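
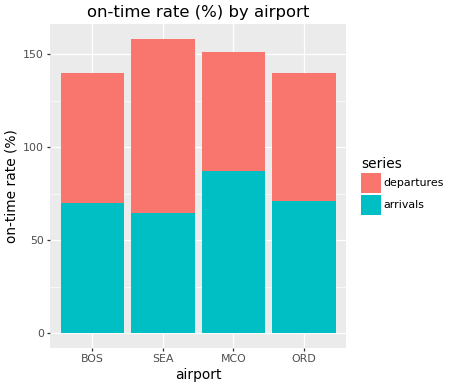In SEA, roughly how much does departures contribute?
≈ 100

departures top ≈ 160, bottom ≈ 60; segment ≈ 100.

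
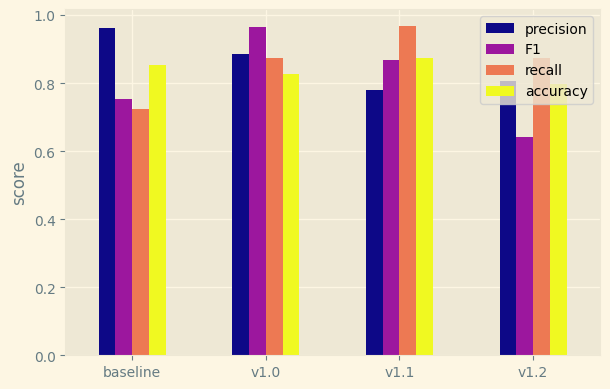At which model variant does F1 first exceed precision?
baseline: F1 ≈ 0.8 vs precision ≈ 1.0 (not yet); v1.0: F1 ≈ 1.0 vs precision ≈ 0.9 (first crossover).

v1.0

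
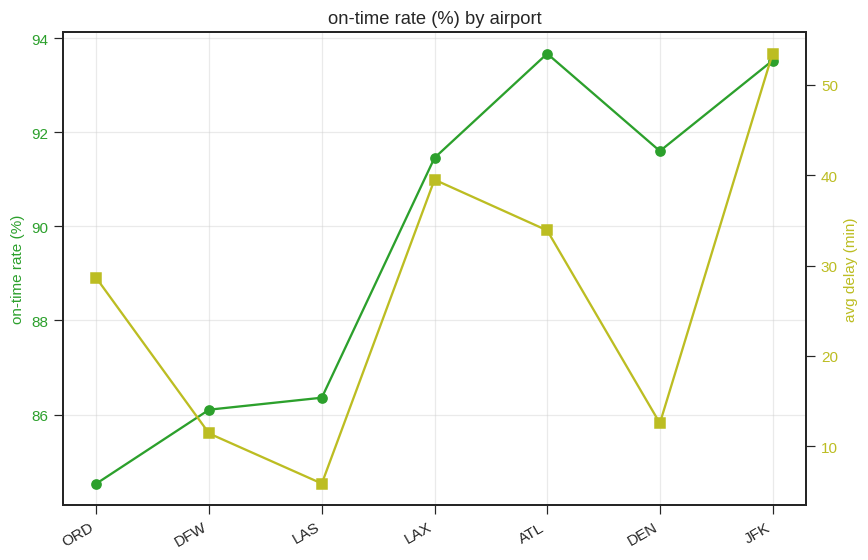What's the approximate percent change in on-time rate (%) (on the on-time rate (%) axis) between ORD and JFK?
≈ +10.6%

ORD ≈ 85, JFK ≈ 94; (94 − 85) / 85 ≈ +10.6%.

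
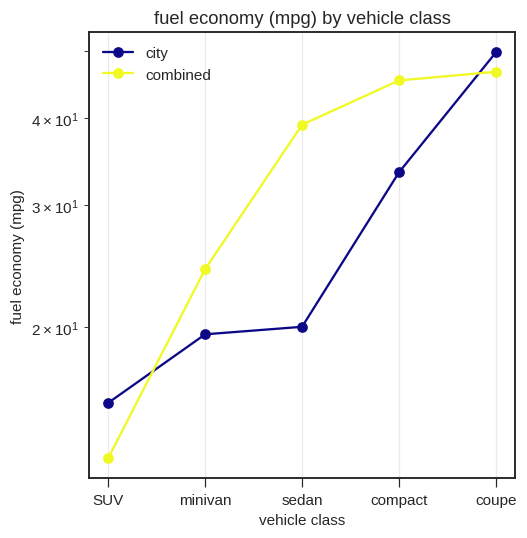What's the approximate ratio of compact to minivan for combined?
compact ≈ 45, minivan ≈ 25; 45/25 ≈ 1.8.

≈ 1.8×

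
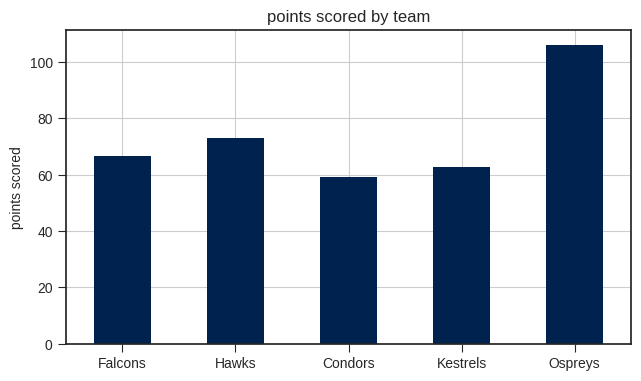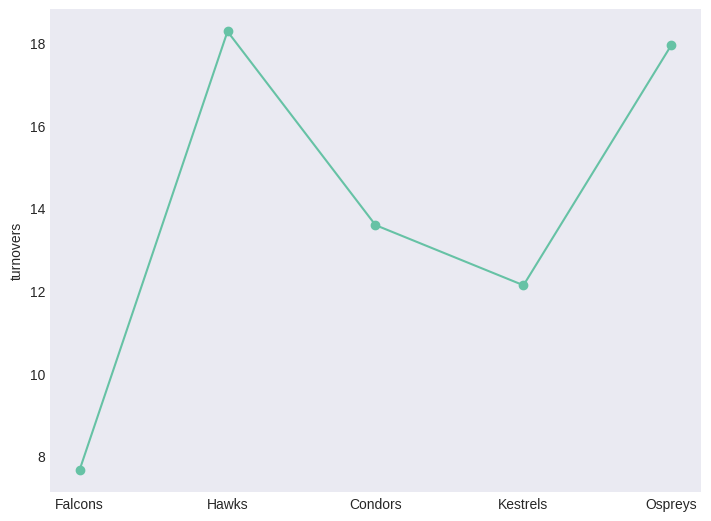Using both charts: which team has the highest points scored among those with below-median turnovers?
Chart 2 median turnovers ≈ 14; below-median teams: Falcons, Kestrels. Among those, Falcons has the highest points scored (≈ 70).

Falcons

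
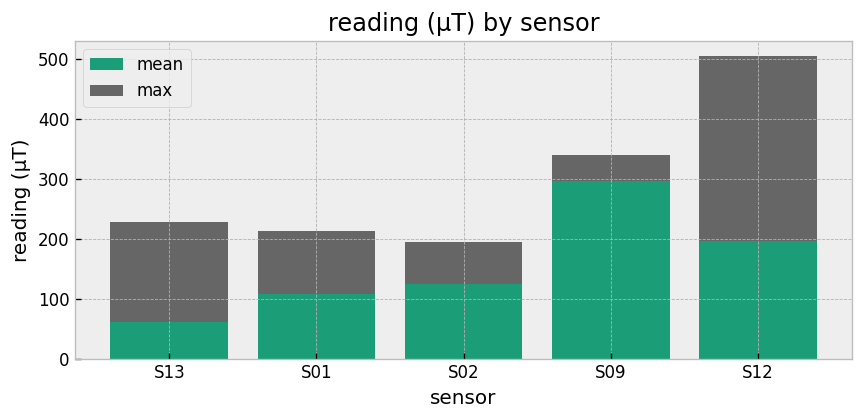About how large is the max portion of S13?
max top ≈ 250, bottom ≈ 50; segment ≈ 200.

≈ 200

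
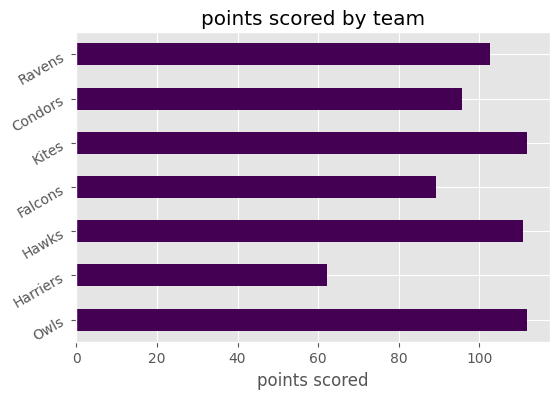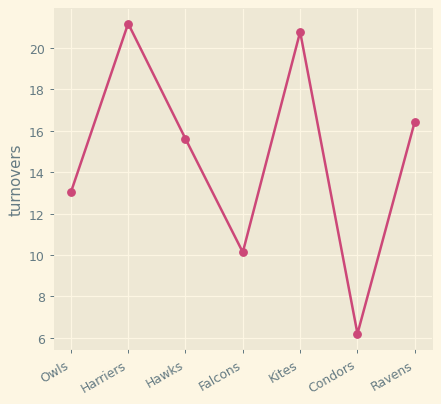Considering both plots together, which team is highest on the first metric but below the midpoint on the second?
Owls

Chart 2 median turnovers ≈ 16; below-median teams: Owls, Falcons, Condors. Among those, Owls has the highest points scored (≈ 120).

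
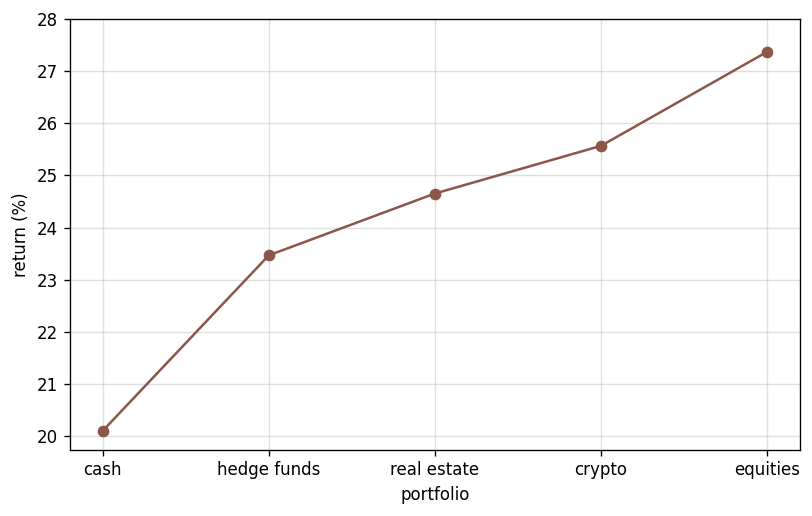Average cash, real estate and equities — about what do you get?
(20 + 25 + 27) / 3 ≈ 24.

≈ 24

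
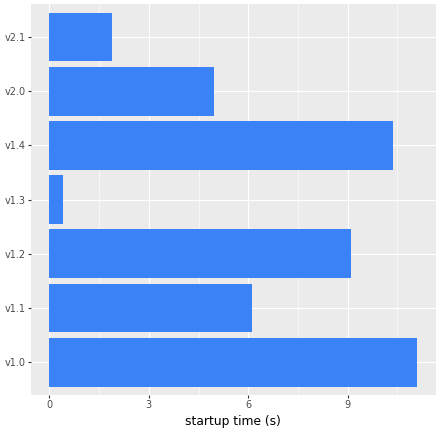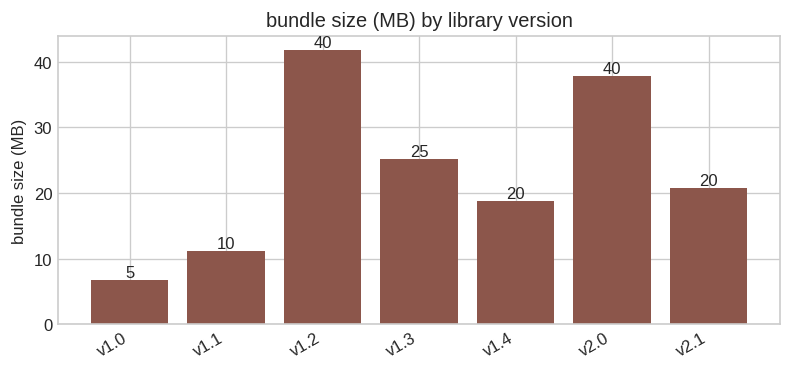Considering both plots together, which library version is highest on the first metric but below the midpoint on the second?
Chart 2 median bundle size (MB) ≈ 20; below-median library versions: v1.0, v1.1, v1.4. Among those, v1.0 has the highest startup time (s) (≈ 12).

v1.0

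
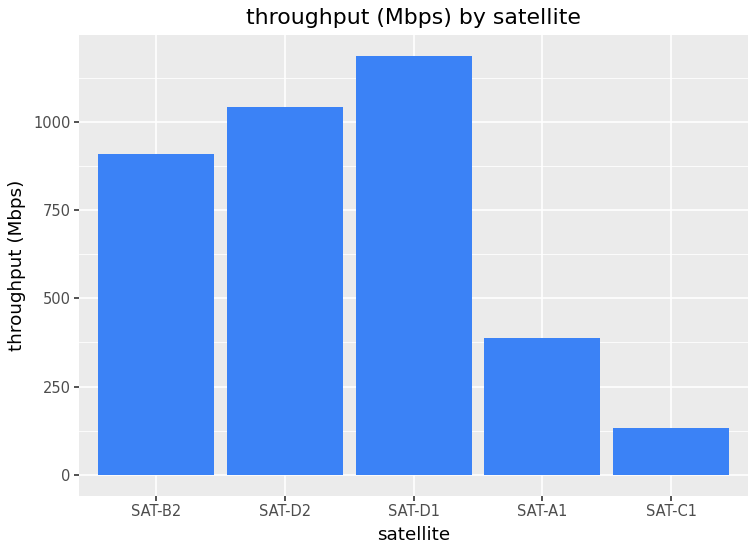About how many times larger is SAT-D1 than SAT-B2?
≈ 1.33×

SAT-D1 ≈ 1200, SAT-B2 ≈ 900; 1200/900 ≈ 1.33.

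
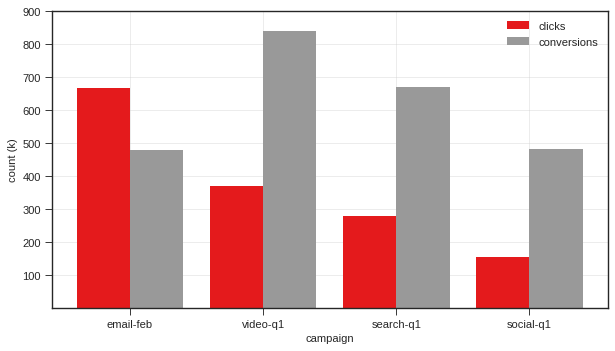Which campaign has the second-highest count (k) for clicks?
Top 3 for clicks: email-feb ≈ 700, video-q1 ≈ 400, search-q1 ≈ 300.

video-q1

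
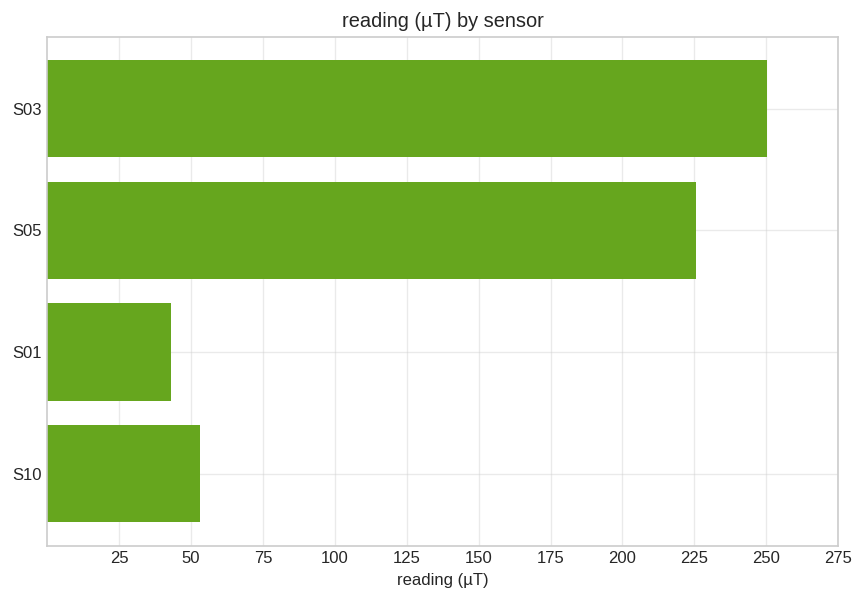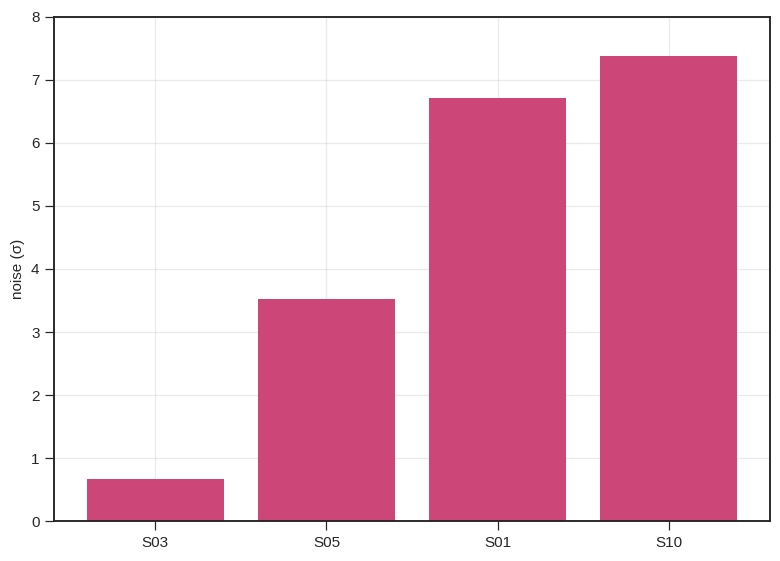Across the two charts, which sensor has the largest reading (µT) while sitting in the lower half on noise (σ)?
S03

Chart 2 median noise (σ) ≈ 5; below-median sensors: S03, S05. Among those, S03 has the highest reading (µT) (≈ 250).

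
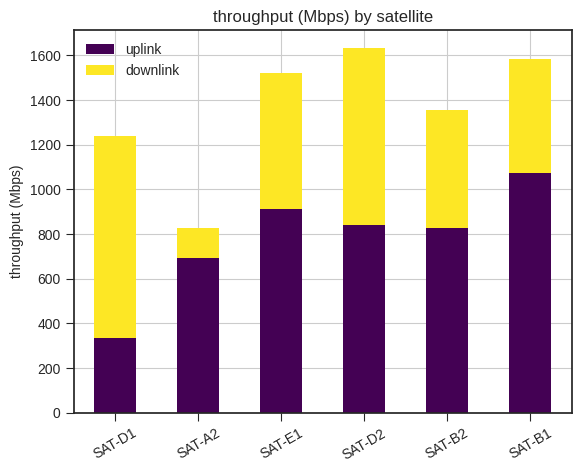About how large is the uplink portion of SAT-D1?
≈ 400

uplink top ≈ 400, bottom ≈ 0; segment ≈ 400.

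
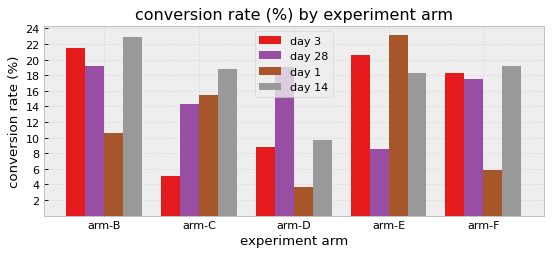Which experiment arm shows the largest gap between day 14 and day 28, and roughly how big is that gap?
arm-E, ≈ 10 %

arm-E: day 14 ≈ 18, day 28 ≈ 8 → gap ≈ 10. Next-largest (arm-D) is only ≈ 8.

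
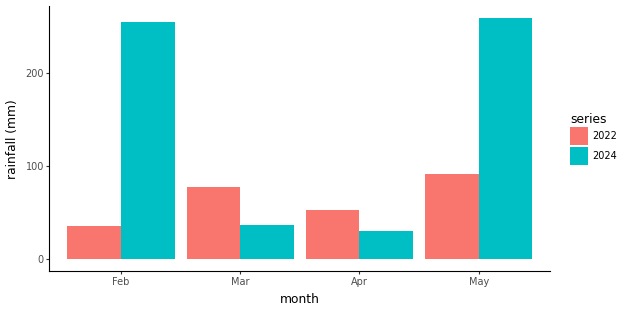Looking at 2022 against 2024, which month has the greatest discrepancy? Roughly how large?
Feb: 2022 ≈ 25, 2024 ≈ 250 → gap ≈ 225. Next-largest (May) is only ≈ 150.

Feb, ≈ 225 mm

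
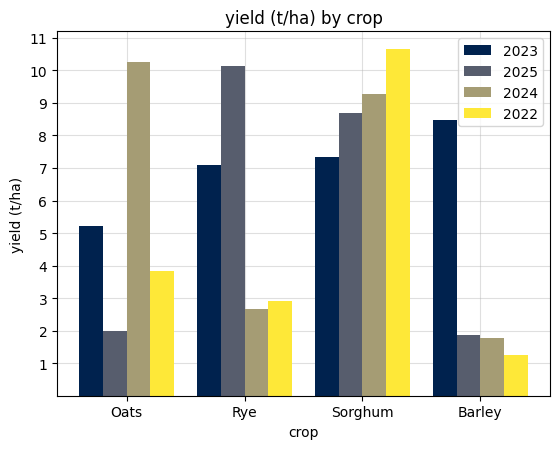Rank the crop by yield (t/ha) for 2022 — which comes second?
Oats

Top 3 for 2022: Sorghum ≈ 11, Oats ≈ 4, Rye ≈ 3.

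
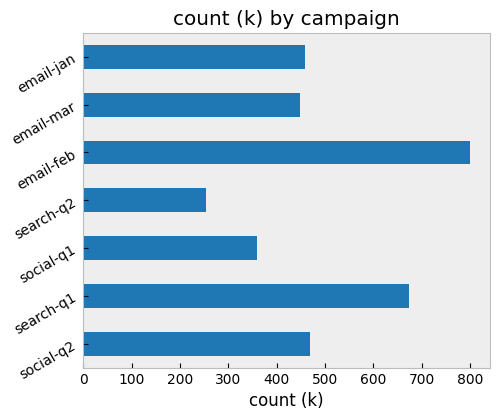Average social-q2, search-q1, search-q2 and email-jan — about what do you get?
≈ 500

(500 + 700 + 300 + 500) / 4 ≈ 500.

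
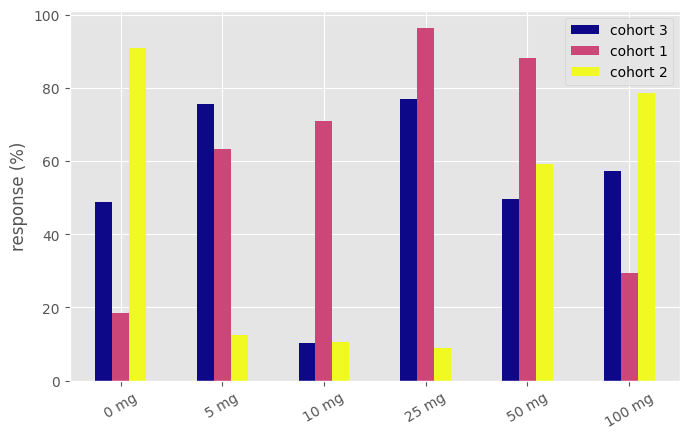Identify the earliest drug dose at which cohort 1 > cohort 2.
5 mg

0 mg: cohort 1 ≈ 20 vs cohort 2 ≈ 90 (not yet); 5 mg: cohort 1 ≈ 60 vs cohort 2 ≈ 10 (first crossover).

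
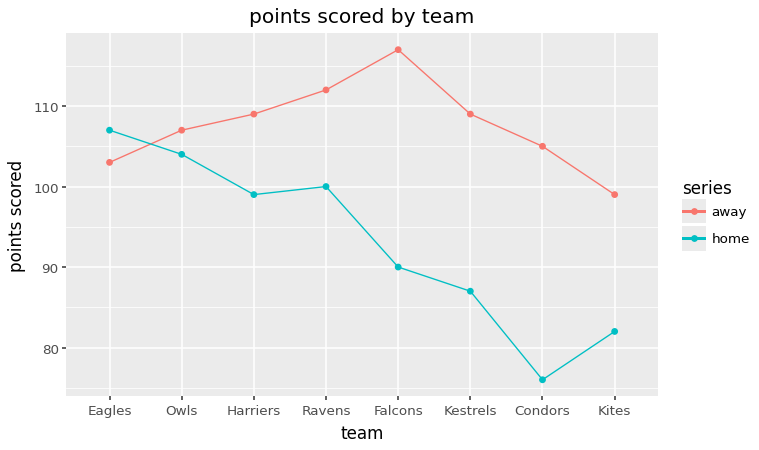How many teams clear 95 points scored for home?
4

Above 95: Eagles, Owls, Harriers, Ravens.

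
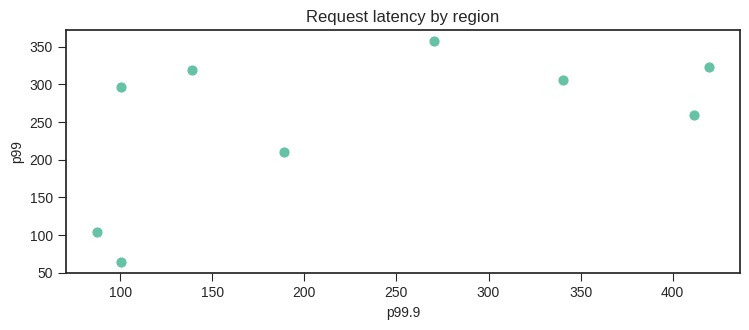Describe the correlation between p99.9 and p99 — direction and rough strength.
Points are positively correlated; moderate (|r| ≈ 0.5).

positive, moderate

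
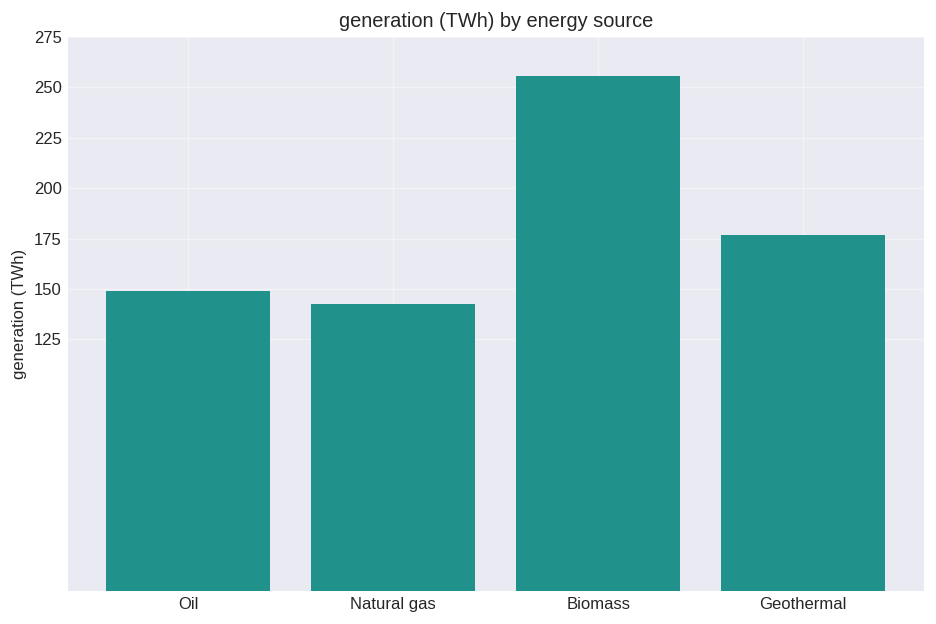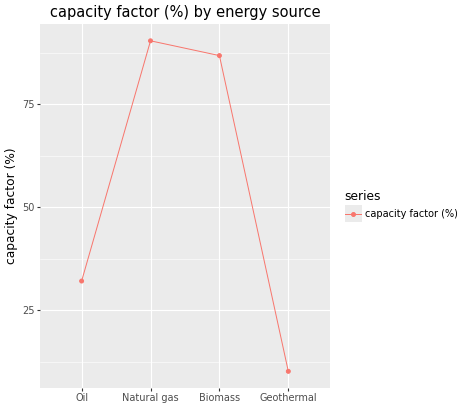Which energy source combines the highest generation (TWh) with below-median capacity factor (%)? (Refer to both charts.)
Geothermal

Chart 2 median capacity factor (%) ≈ 60; below-median energy sources: Oil, Geothermal. Among those, Geothermal has the highest generation (TWh) (≈ 175).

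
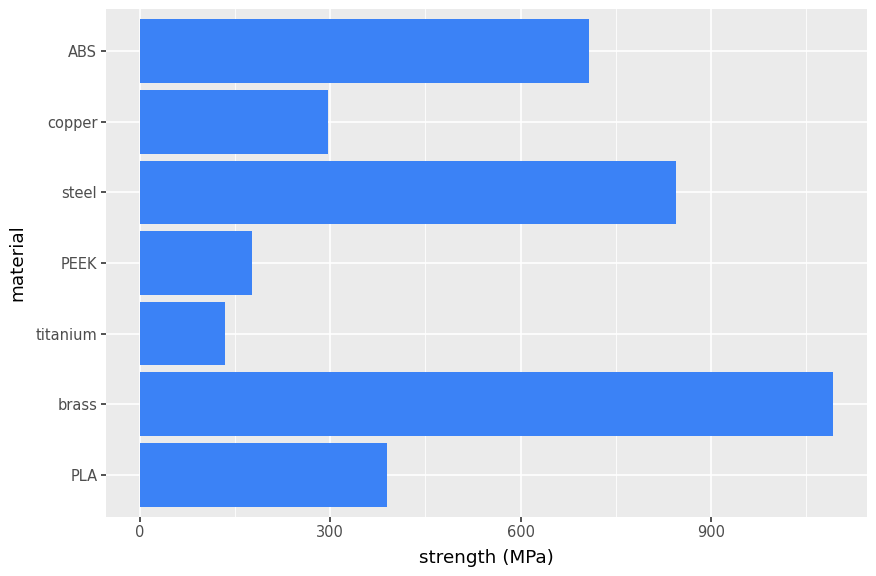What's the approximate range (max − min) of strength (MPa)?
≈ 1000

Max brass ≈ 1100, min titanium ≈ 100; range ≈ 1000.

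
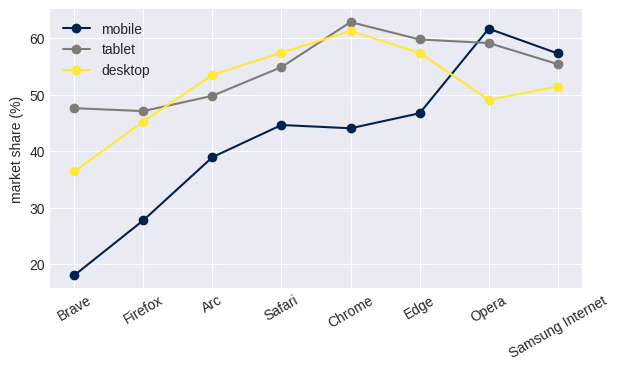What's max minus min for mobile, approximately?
Max Opera ≈ 60, min Brave ≈ 20; range ≈ 40.

≈ 40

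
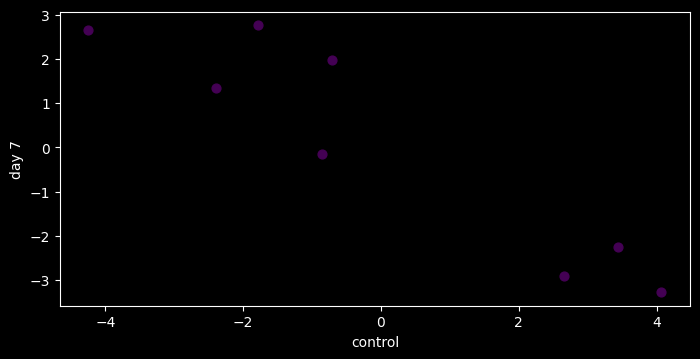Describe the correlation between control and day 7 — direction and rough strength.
Points are negatively correlated; strong (|r| ≈ 0.9).

negative, strong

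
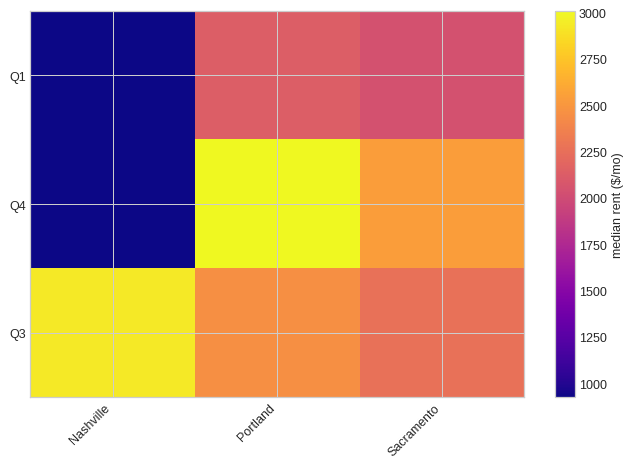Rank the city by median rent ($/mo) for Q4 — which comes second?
Sacramento

Top 3 for Q4: Portland ≈ 3000, Sacramento ≈ 2600, Nashville ≈ 1000.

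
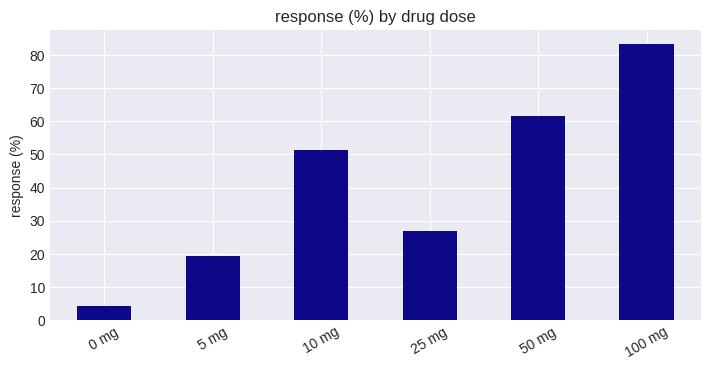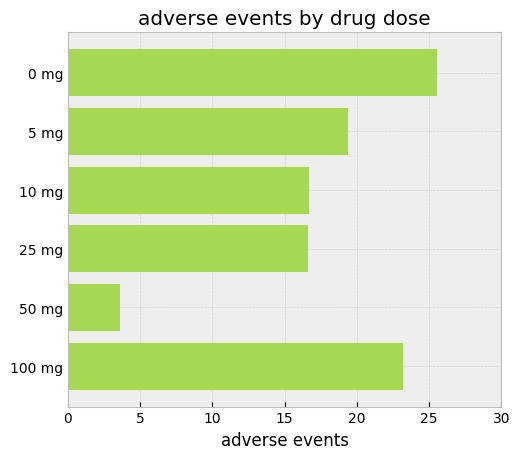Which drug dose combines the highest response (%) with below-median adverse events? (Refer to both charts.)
50 mg

Chart 2 median adverse events ≈ 20; below-median drug doses: 10 mg, 25 mg, 50 mg. Among those, 50 mg has the highest response (%) (≈ 60).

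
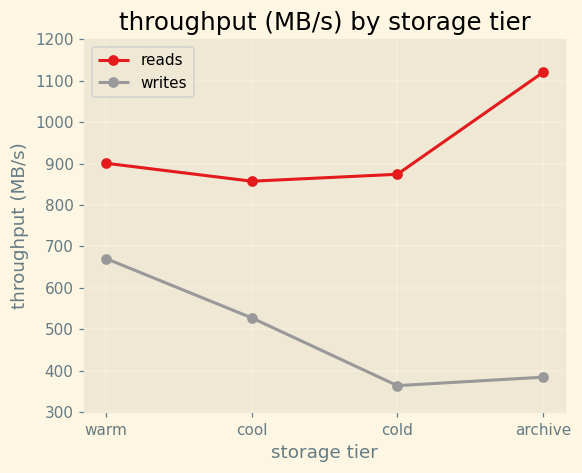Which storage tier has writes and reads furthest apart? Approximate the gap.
archive: writes ≈ 400, reads ≈ 1100 → gap ≈ 700. Next-largest (cold) is only ≈ 500.

archive, ≈ 700 MB/s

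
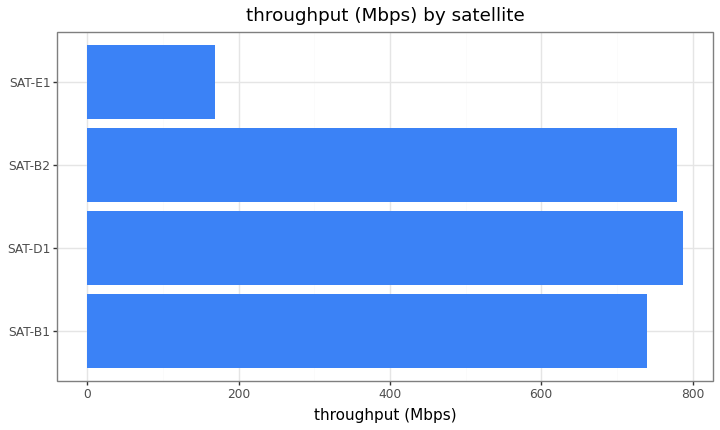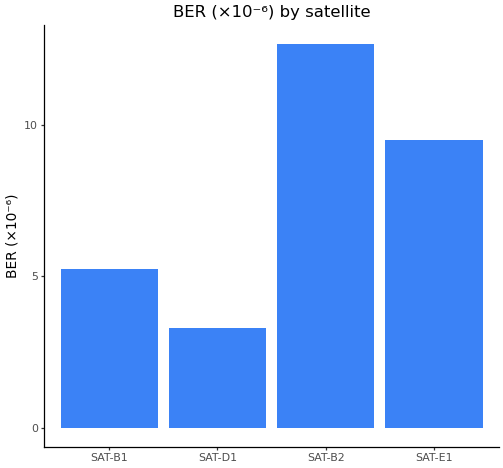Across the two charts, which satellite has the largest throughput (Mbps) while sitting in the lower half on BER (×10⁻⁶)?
Chart 2 median BER (×10⁻⁶) ≈ 8; below-median satellites: SAT-B1, SAT-D1. Among those, SAT-D1 has the highest throughput (Mbps) (≈ 800).

SAT-D1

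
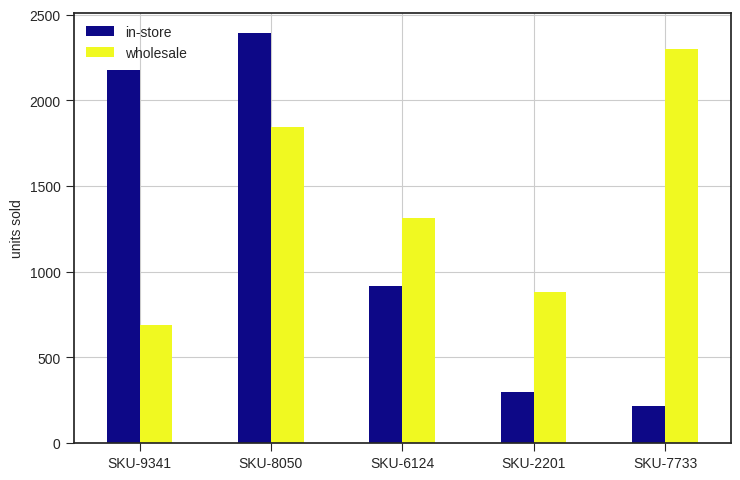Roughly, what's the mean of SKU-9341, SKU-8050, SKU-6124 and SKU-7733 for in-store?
(2200 + 2400 + 1000 + 200) / 4 ≈ 1450.

≈ 1450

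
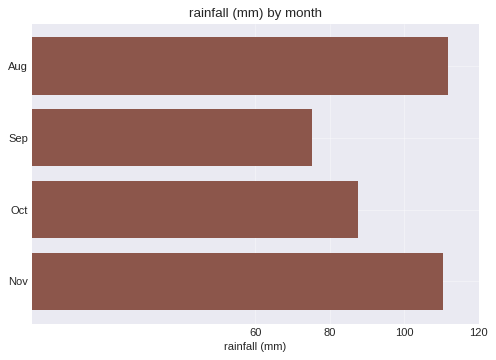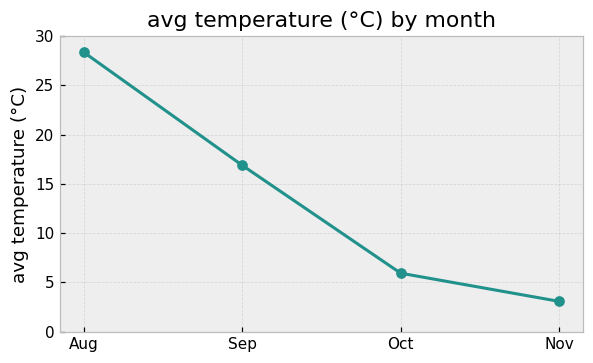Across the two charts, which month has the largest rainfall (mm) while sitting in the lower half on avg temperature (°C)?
Nov

Chart 2 median avg temperature (°C) ≈ 10; below-median months: Oct, Nov. Among those, Nov has the highest rainfall (mm) (≈ 120).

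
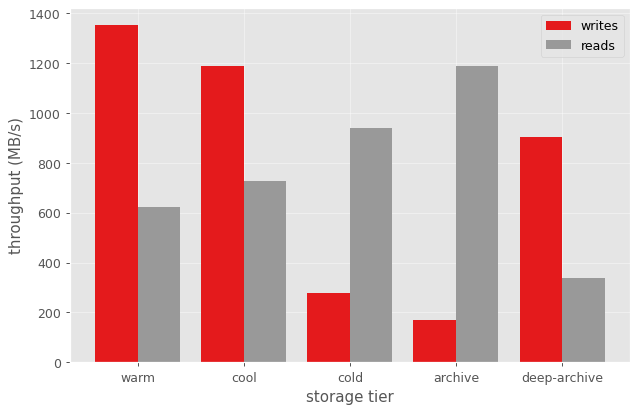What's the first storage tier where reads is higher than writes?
cool: reads ≈ 800 vs writes ≈ 1200 (not yet); cold: reads ≈ 1000 vs writes ≈ 200 (first crossover).

cold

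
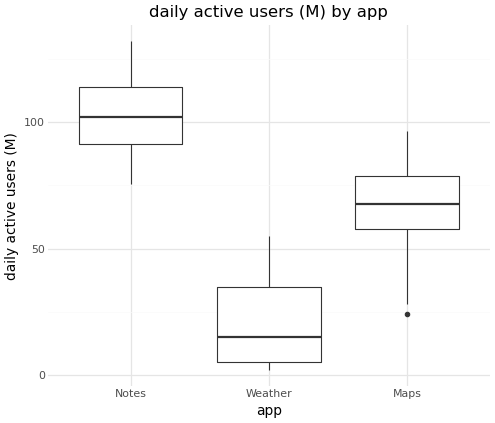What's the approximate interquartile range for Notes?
≈ 20

Q3 ≈ 110, Q1 ≈ 90; IQR ≈ 20.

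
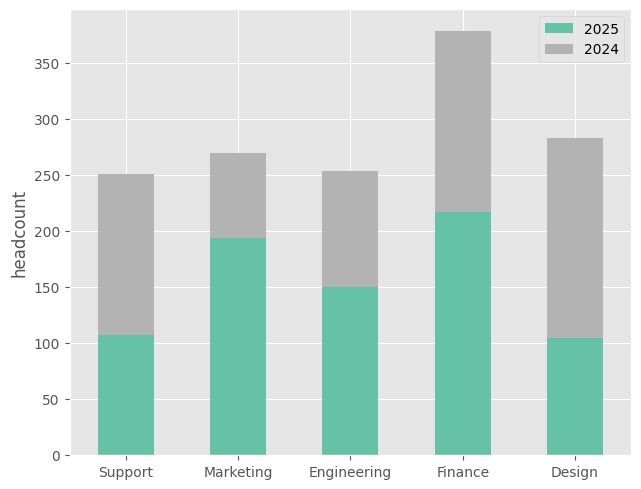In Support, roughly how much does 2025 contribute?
≈ 100

2025 top ≈ 100, bottom ≈ 0; segment ≈ 100.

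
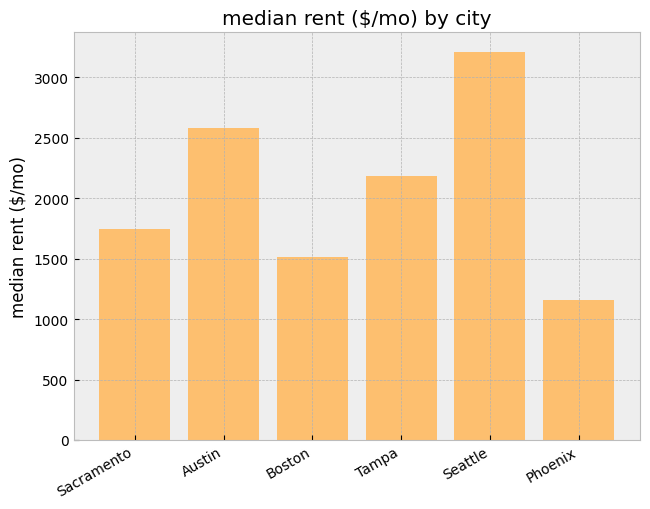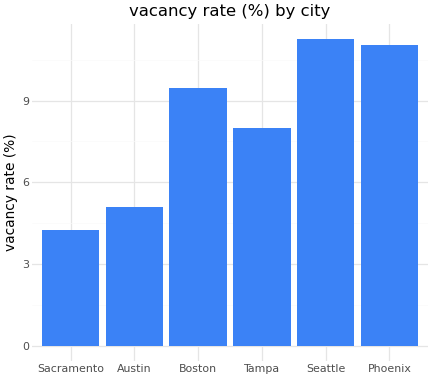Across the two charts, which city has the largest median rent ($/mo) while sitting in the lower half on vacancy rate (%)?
Chart 2 median vacancy rate (%) ≈ 8; below-median cities: Sacramento, Austin, Tampa. Among those, Austin has the highest median rent ($/mo) (≈ 2500).

Austin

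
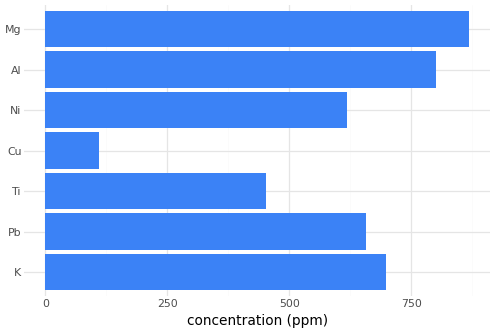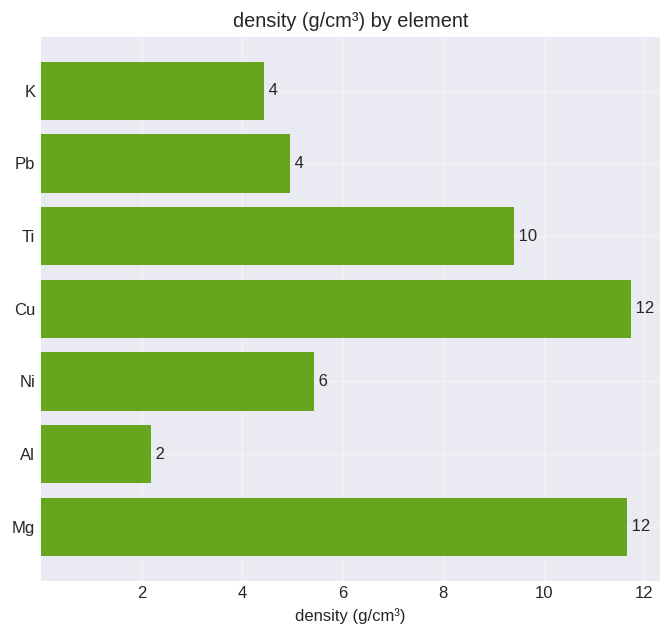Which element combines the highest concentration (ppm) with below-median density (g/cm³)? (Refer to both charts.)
Al

Chart 2 median density (g/cm³) ≈ 6; below-median elements: K, Pb, Al. Among those, Al has the highest concentration (ppm) (≈ 800).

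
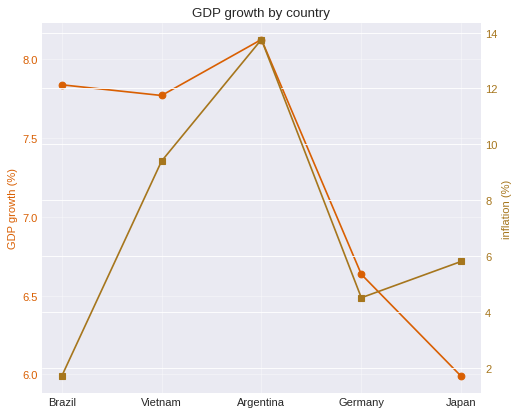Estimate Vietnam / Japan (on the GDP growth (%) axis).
Vietnam ≈ 7.8, Japan ≈ 6.0; 7.8/6.0 ≈ 1.3.

≈ 1.3×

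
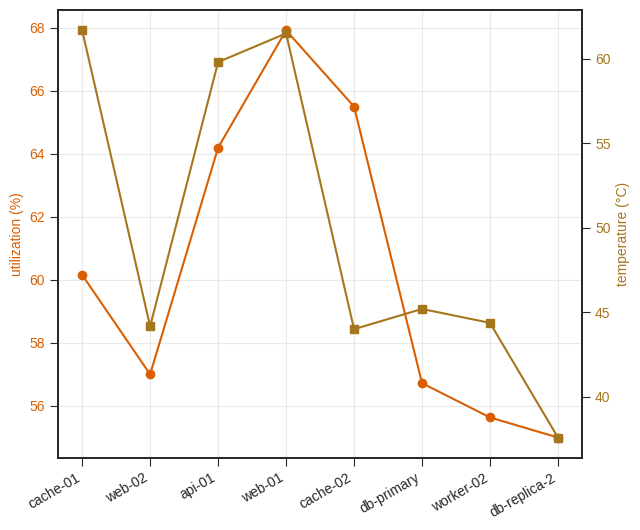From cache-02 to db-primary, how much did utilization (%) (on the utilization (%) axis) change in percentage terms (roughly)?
cache-02 ≈ 66, db-primary ≈ 56; (56 − 66) / 66 ≈ -15.2%.

≈ -15.2%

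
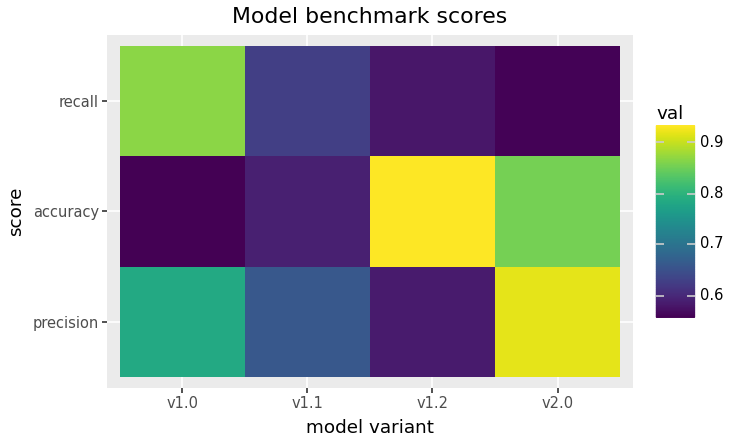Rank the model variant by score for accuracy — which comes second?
v2.0

Top 3 for accuracy: v1.2 ≈ 0.95, v2.0 ≈ 0.85, v1.1 ≈ 0.60.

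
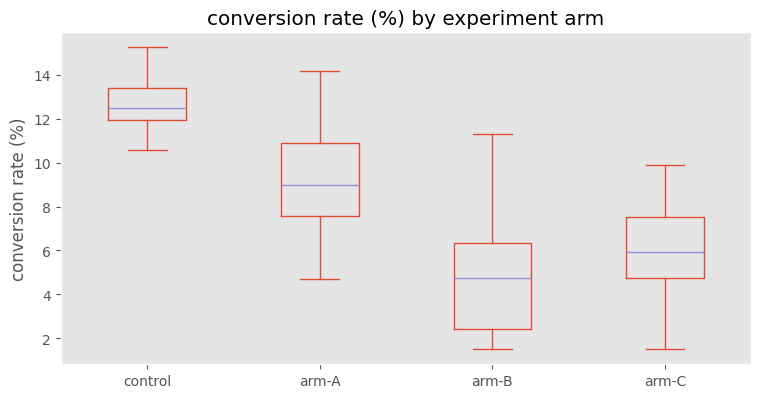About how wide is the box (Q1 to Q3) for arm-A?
≈ 3

Q3 ≈ 11, Q1 ≈ 8; IQR ≈ 3.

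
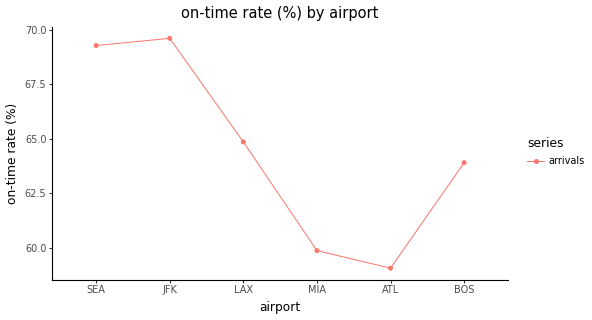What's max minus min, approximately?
≈ 11

Max JFK ≈ 70, min ATL ≈ 59; range ≈ 11.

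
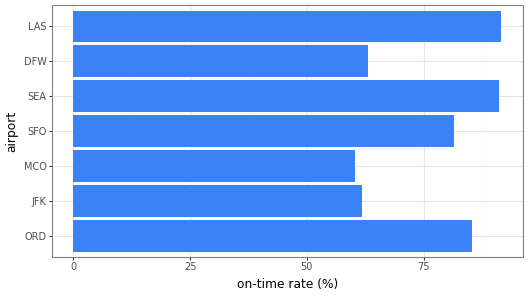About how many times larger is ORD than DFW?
≈ 1.5×

ORD ≈ 90, DFW ≈ 60; 90/60 ≈ 1.5.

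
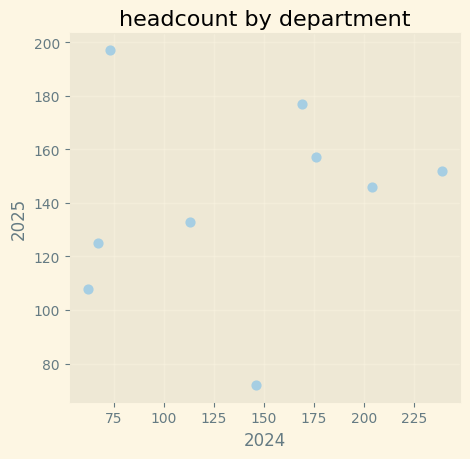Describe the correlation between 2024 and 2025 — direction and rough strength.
no clear correlation

Points are roughly uncorrelated; weak (|r| ≈ 0.1).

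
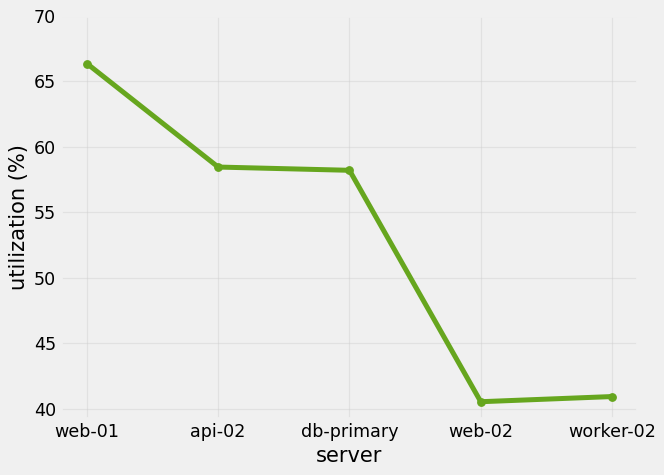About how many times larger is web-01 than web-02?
web-01 ≈ 65, web-02 ≈ 40; 65/40 ≈ 1.62.

≈ 1.62×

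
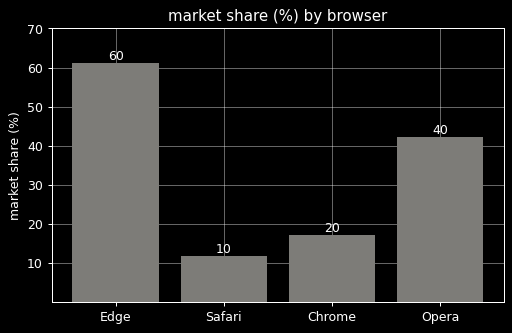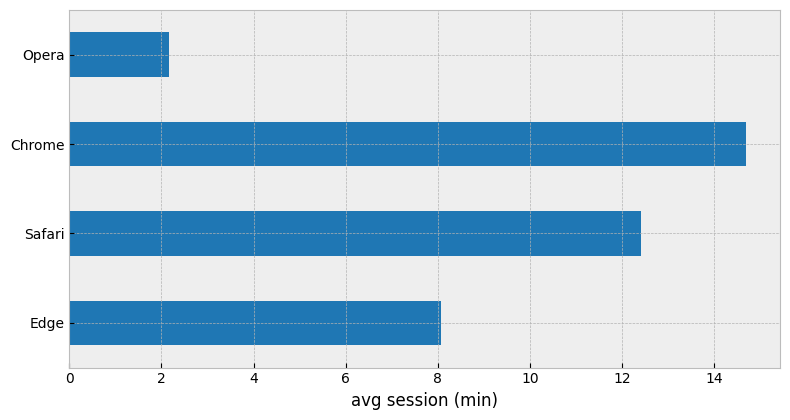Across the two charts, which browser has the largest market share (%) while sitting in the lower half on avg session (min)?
Edge

Chart 2 median avg session (min) ≈ 10; below-median browsers: Edge, Opera. Among those, Edge has the highest market share (%) (≈ 60).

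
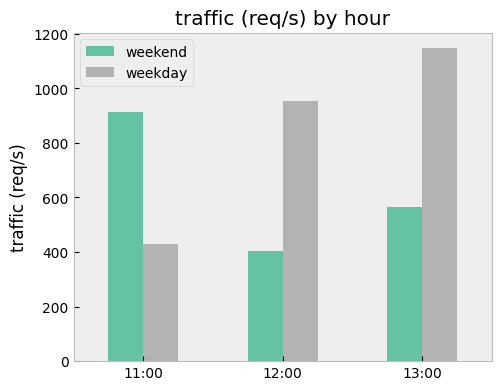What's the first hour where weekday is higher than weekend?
12:00

11:00: weekday ≈ 400 vs weekend ≈ 900 (not yet); 12:00: weekday ≈ 1000 vs weekend ≈ 400 (first crossover).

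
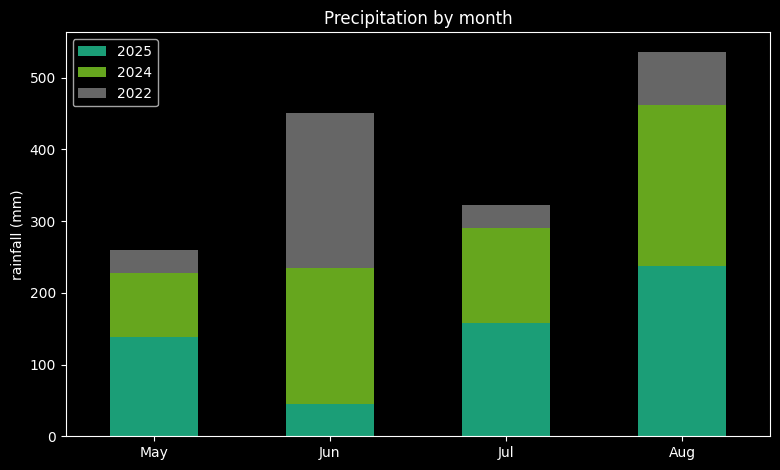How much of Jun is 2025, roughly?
2025 top ≈ 50, bottom ≈ 0; segment ≈ 50.

≈ 50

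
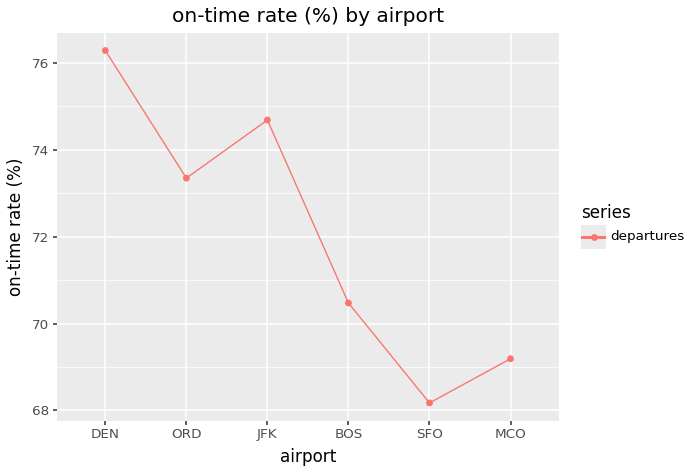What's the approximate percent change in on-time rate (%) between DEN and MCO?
DEN ≈ 76, MCO ≈ 69; (69 − 76) / 76 ≈ -9.2%.

≈ -9.2%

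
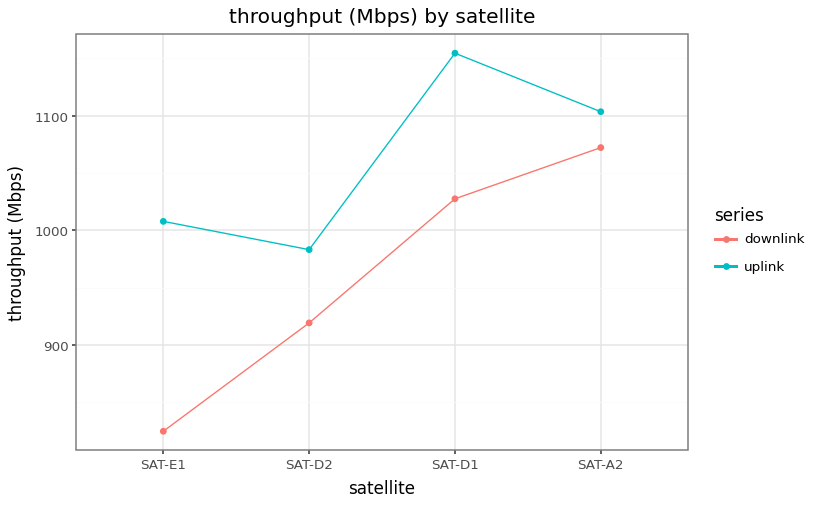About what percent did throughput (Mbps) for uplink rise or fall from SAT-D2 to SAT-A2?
SAT-D2 ≈ 1000, SAT-A2 ≈ 1100; (1100 − 1000) / 1000 ≈ +10%.

≈ +10%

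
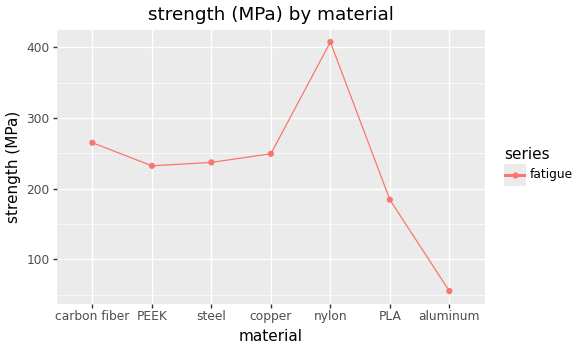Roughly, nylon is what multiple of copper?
nylon ≈ 400, copper ≈ 250; 400/250 ≈ 1.6.

≈ 1.6×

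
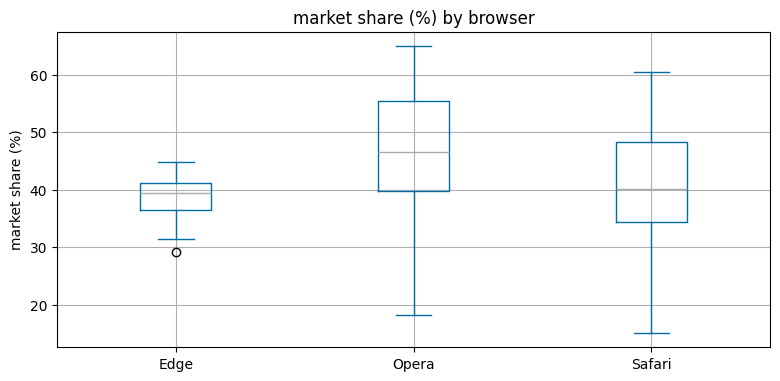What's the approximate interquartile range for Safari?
≈ 14

Q3 ≈ 48, Q1 ≈ 34; IQR ≈ 14.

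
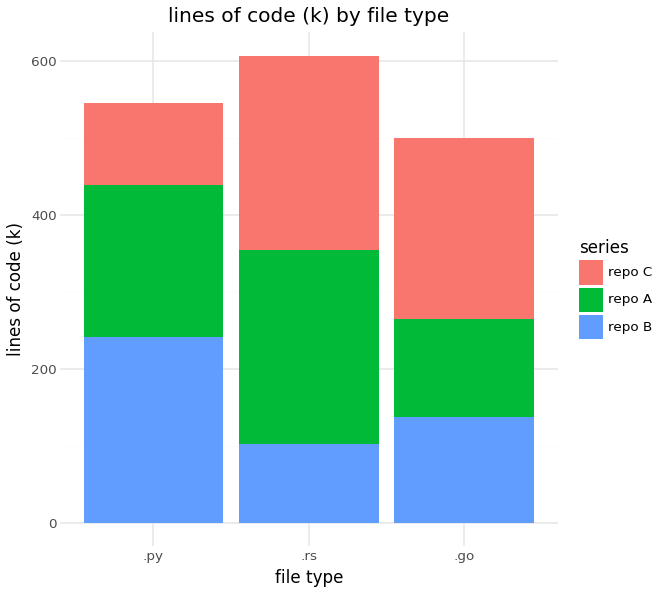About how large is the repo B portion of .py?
repo B top ≈ 200, bottom ≈ 0; segment ≈ 200.

≈ 200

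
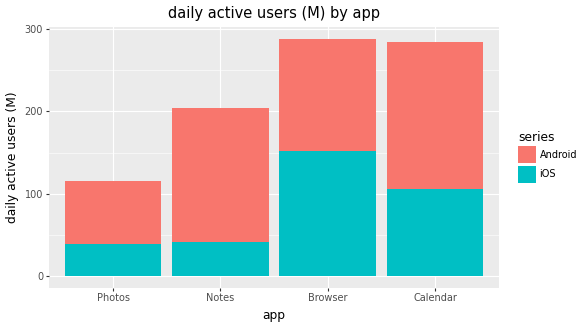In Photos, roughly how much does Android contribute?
Android top ≈ 125, bottom ≈ 50; segment ≈ 75.

≈ 75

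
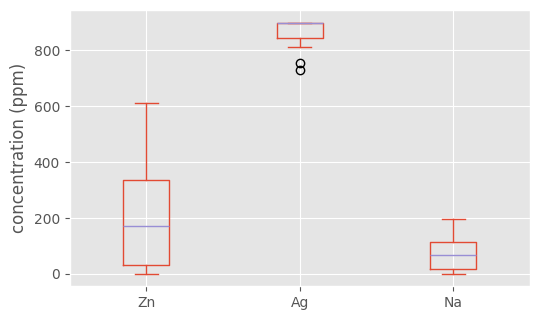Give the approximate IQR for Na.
Q3 ≈ 100, Q1 ≈ 0; IQR ≈ 100.

≈ 100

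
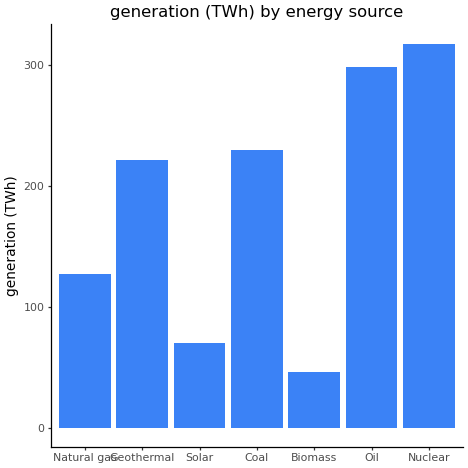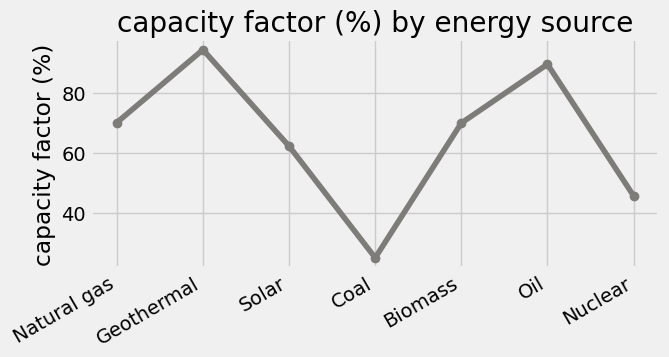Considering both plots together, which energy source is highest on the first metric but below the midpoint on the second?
Nuclear

Chart 2 median capacity factor (%) ≈ 70; below-median energy sources: Solar, Coal, Nuclear. Among those, Nuclear has the highest generation (TWh) (≈ 300).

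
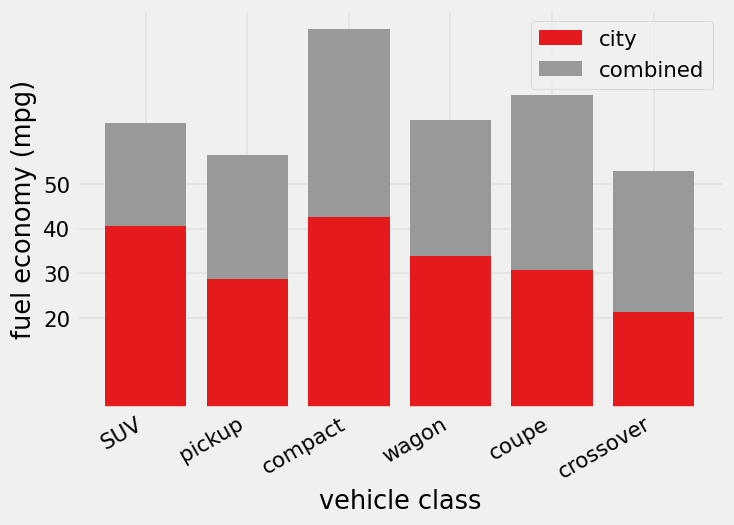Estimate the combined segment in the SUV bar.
combined top ≈ 60, bottom ≈ 40; segment ≈ 20.

≈ 20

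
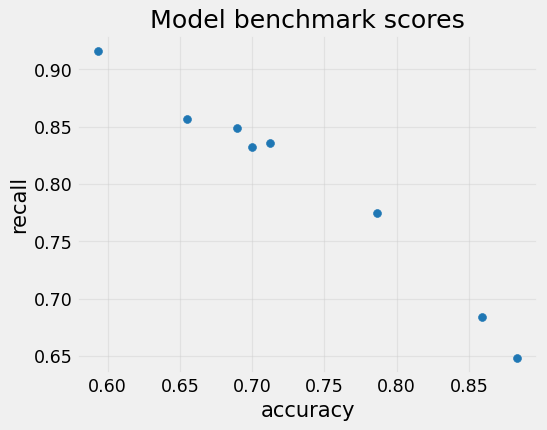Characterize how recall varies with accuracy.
negative, strong

Points are negatively correlated; strong (|r| ≈ 1.0).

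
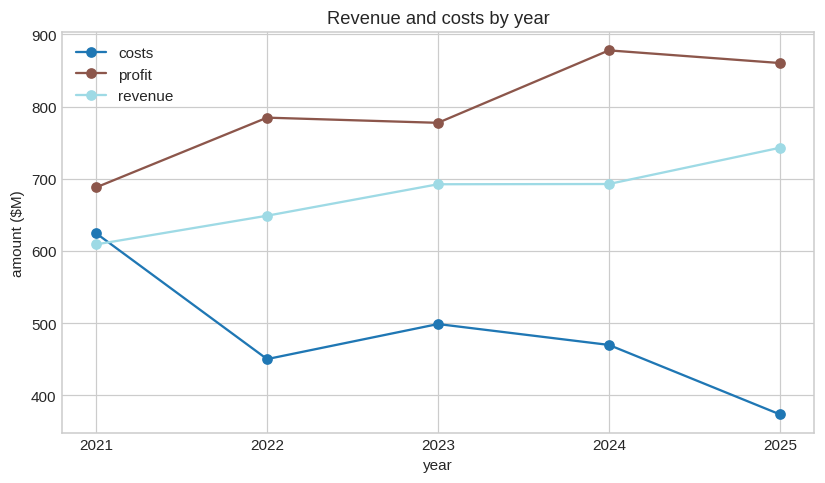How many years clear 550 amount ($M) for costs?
1

Above 550: 2021.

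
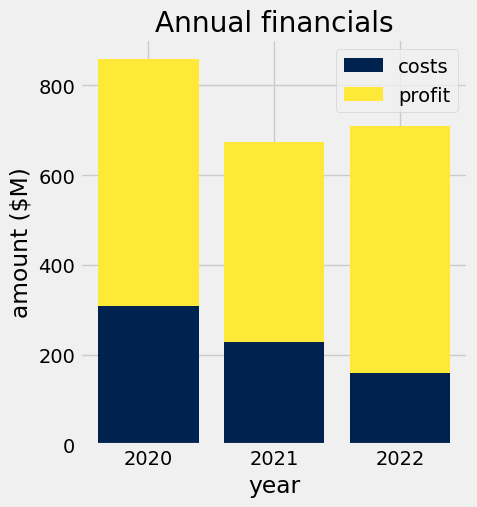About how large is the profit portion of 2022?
profit top ≈ 700, bottom ≈ 200; segment ≈ 500.

≈ 500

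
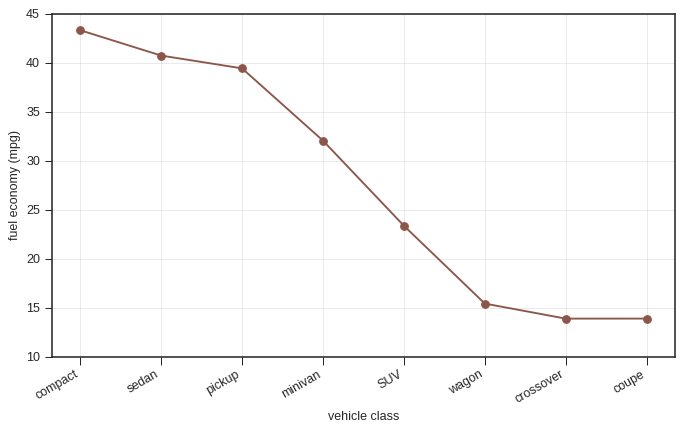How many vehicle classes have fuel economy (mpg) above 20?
5

Above 20: compact, sedan, pickup, minivan, SUV.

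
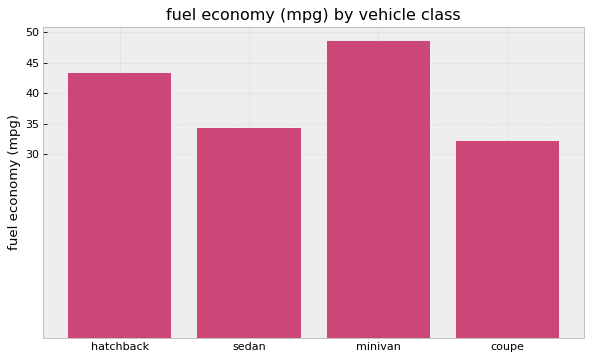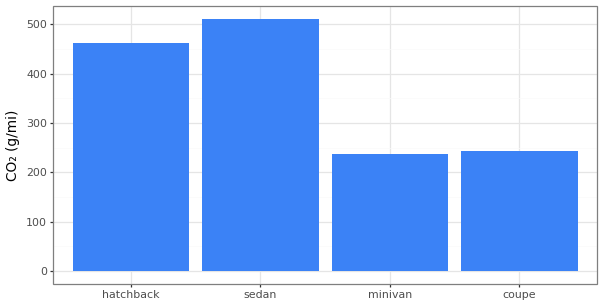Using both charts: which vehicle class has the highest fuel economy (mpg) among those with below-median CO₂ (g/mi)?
minivan

Chart 2 median CO₂ (g/mi) ≈ 350; below-median vehicle classes: minivan, coupe. Among those, minivan has the highest fuel economy (mpg) (≈ 50).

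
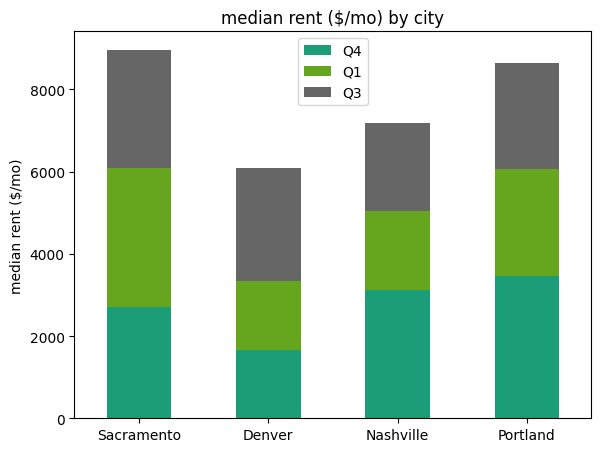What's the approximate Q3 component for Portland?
Q3 top ≈ 9000, bottom ≈ 6000; segment ≈ 3000.

≈ 3000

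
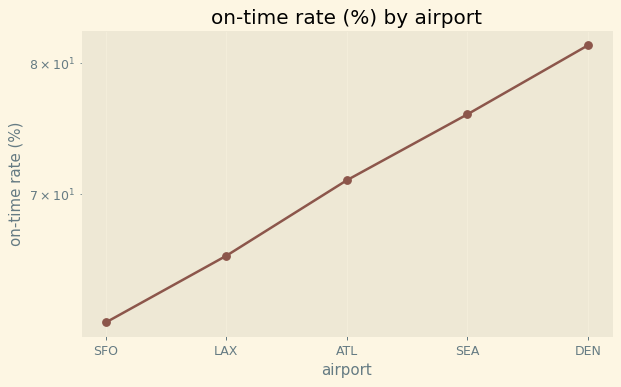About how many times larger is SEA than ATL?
SEA ≈ 76, ATL ≈ 72; 76/72 ≈ 1.06.

≈ 1.06×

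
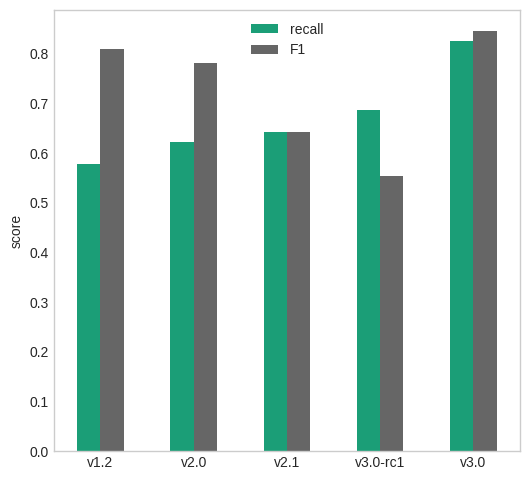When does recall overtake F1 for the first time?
v2.1: recall ≈ 0.6 vs F1 ≈ 0.6 (not yet); v3.0-rc1: recall ≈ 0.7 vs F1 ≈ 0.6 (first crossover).

v3.0-rc1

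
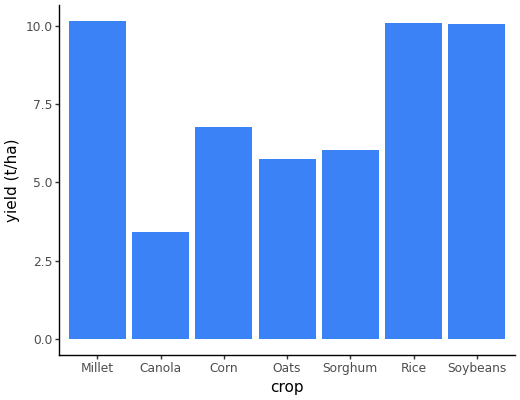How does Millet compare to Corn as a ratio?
≈ 1.43×

Millet ≈ 10, Corn ≈ 7; 10/7 ≈ 1.43.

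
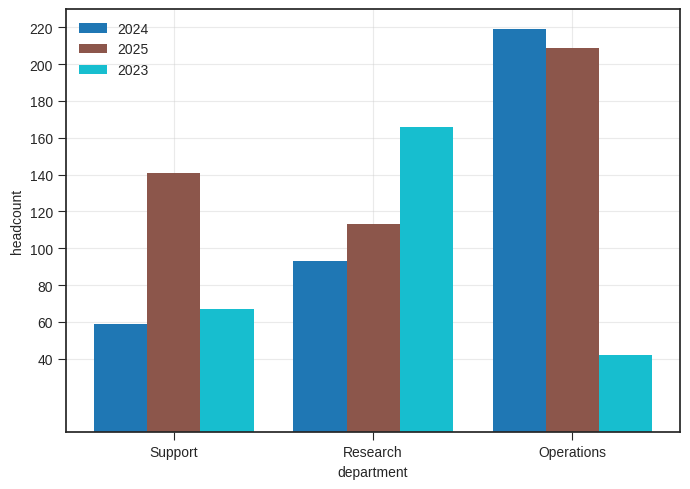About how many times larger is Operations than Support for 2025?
Operations ≈ 200, Support ≈ 140; 200/140 ≈ 1.43.

≈ 1.43×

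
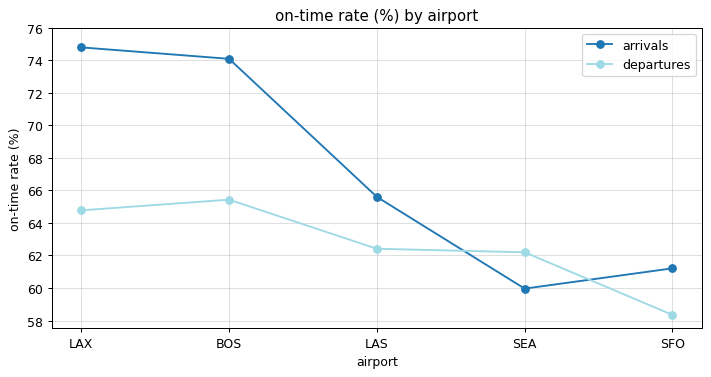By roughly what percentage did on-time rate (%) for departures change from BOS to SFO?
BOS ≈ 66, SFO ≈ 58; (58 − 66) / 66 ≈ -12.1%.

≈ -12.1%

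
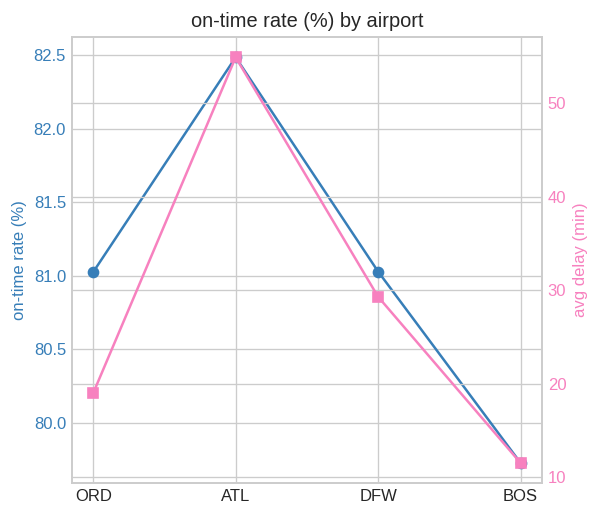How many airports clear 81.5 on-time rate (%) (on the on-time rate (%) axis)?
1

Above 81.5: ATL.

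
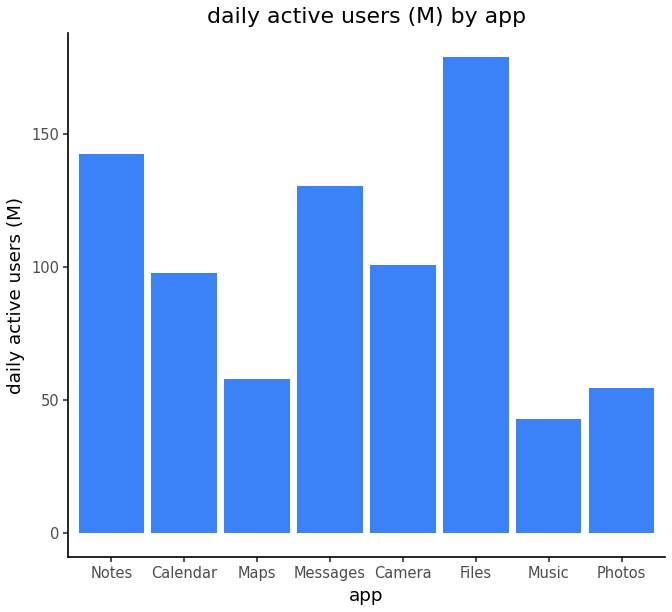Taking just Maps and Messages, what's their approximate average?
≈ 100

(60 + 140) / 2 ≈ 100.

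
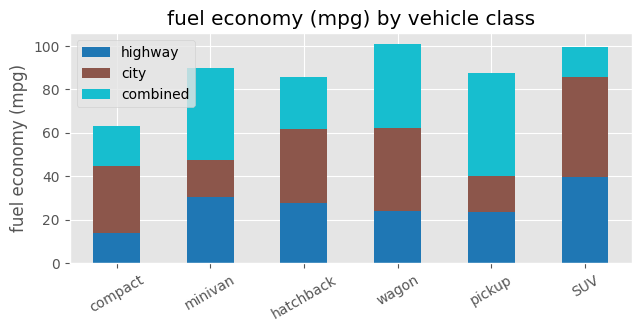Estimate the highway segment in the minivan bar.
≈ 30

highway top ≈ 30, bottom ≈ 0; segment ≈ 30.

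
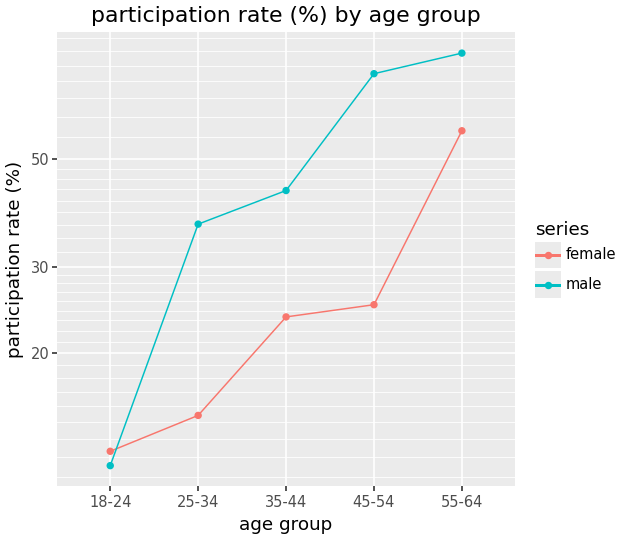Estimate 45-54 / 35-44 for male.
≈ 1.75×

45-54 ≈ 70, 35-44 ≈ 40; 70/40 ≈ 1.75.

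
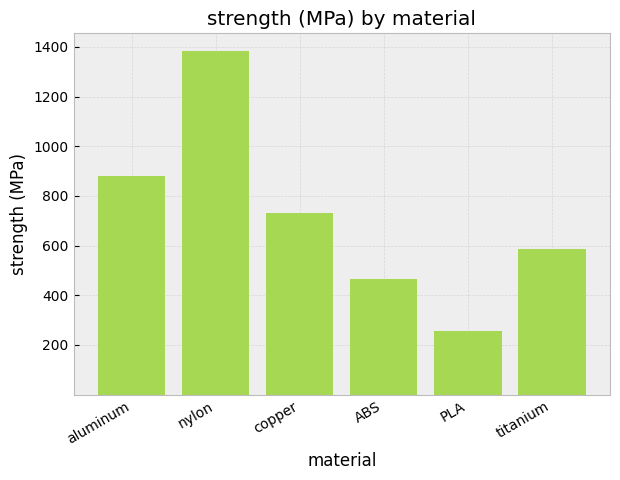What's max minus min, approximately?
≈ 1200

Max nylon ≈ 1400, min PLA ≈ 200; range ≈ 1200.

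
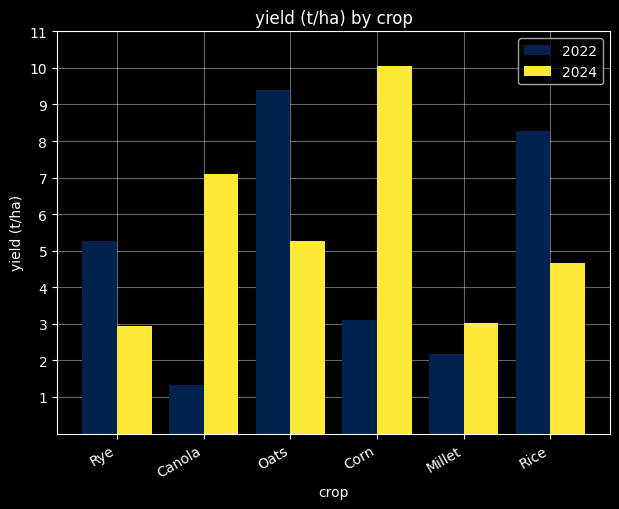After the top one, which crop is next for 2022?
Rice

Top 3 for 2022: Oats ≈ 9, Rice ≈ 8, Rye ≈ 5.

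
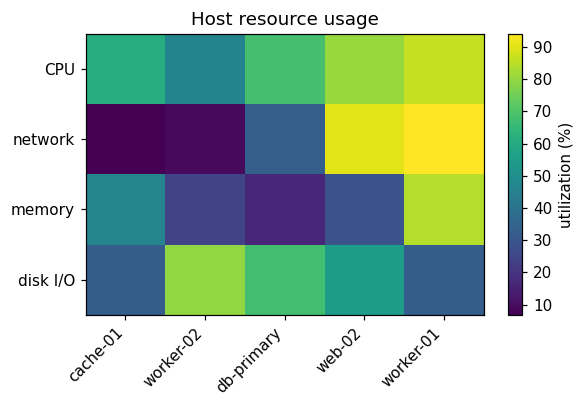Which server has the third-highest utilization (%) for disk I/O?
Top 4 for disk I/O: worker-02 ≈ 80, db-primary ≈ 70, web-02 ≈ 50, worker-01 ≈ 30.

web-02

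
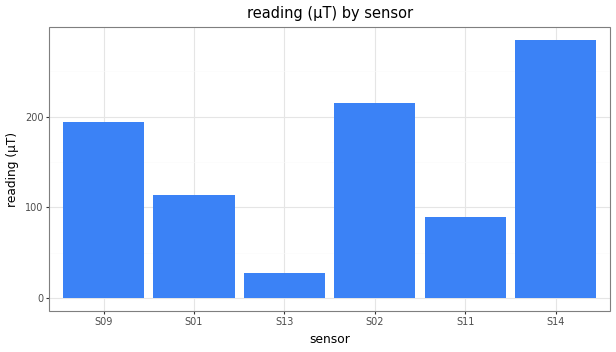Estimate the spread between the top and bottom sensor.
≈ 250

Max S14 ≈ 275, min S13 ≈ 25; range ≈ 250.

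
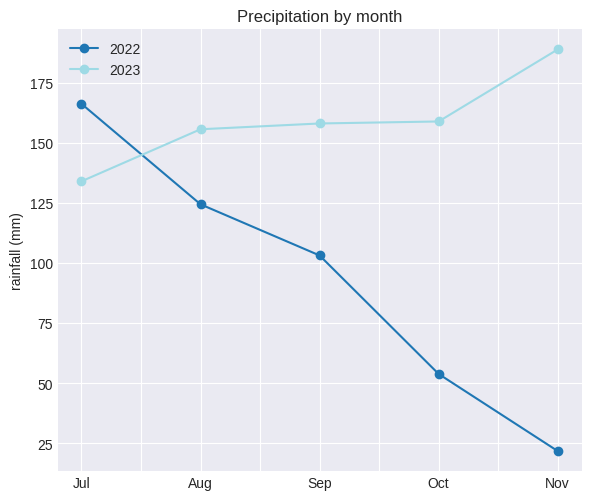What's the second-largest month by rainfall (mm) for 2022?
Aug

Top 3 for 2022: Jul ≈ 160, Aug ≈ 120, Sep ≈ 100.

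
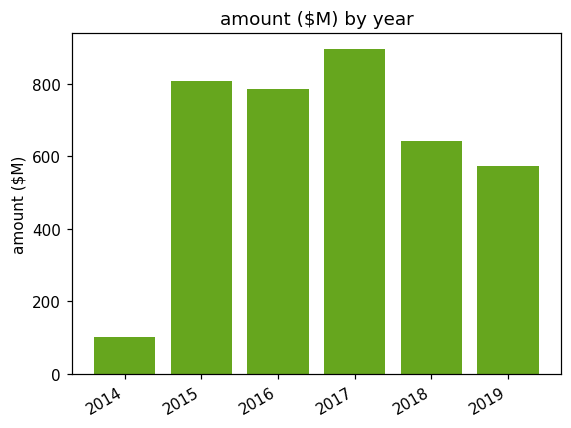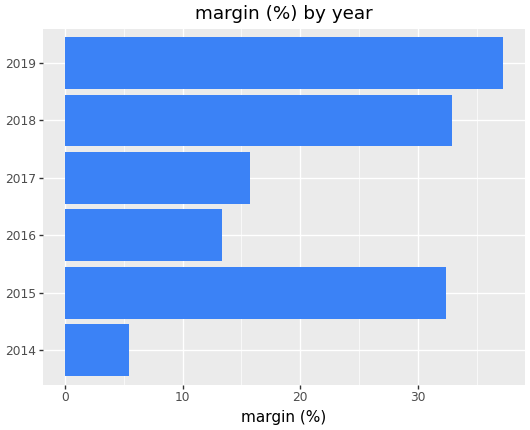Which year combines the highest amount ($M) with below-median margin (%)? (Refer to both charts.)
2017

Chart 2 median margin (%) ≈ 25; below-median years: 2014, 2016, 2017. Among those, 2017 has the highest amount ($M) (≈ 900).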